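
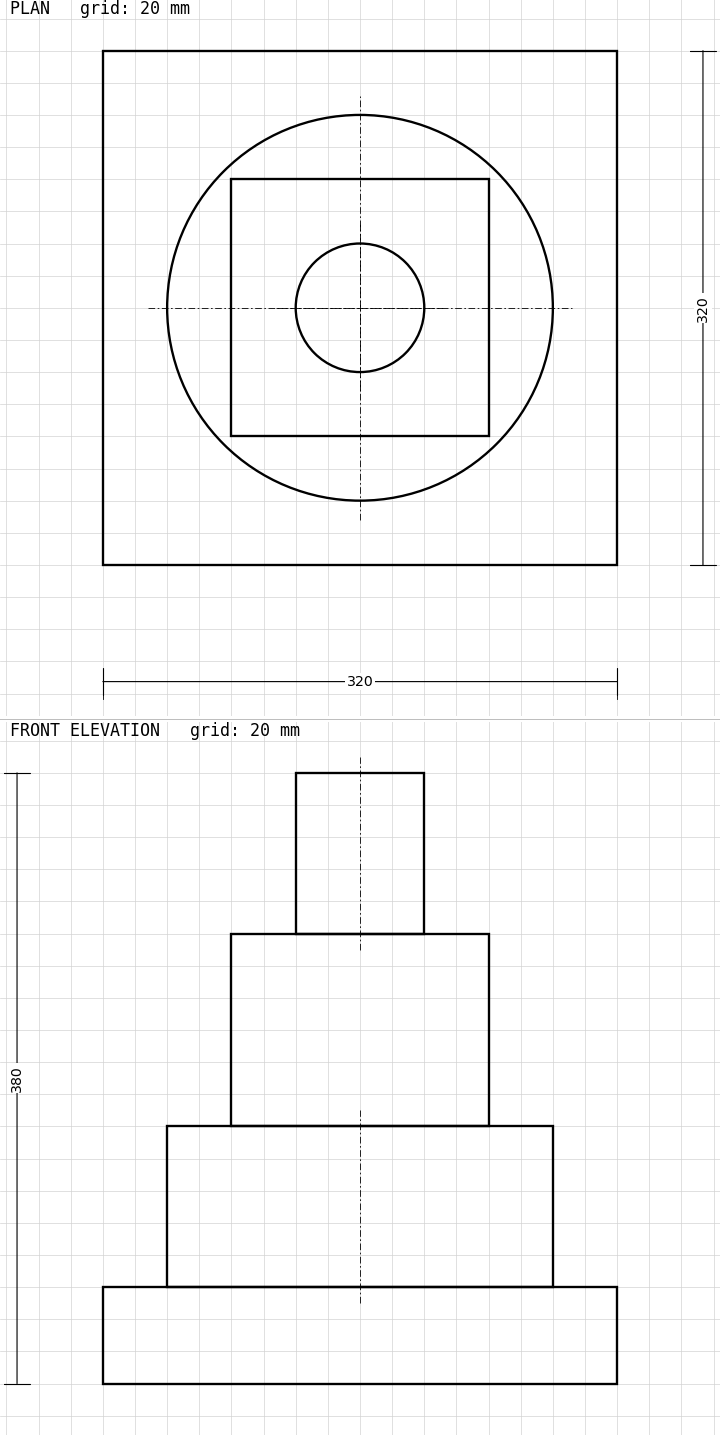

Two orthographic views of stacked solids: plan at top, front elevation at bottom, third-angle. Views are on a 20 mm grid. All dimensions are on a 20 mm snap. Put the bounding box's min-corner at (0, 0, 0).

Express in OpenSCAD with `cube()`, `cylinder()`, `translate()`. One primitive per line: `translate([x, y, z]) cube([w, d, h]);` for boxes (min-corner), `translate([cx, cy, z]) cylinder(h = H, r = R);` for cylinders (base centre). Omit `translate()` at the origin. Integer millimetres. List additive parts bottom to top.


cube([320, 320, 60]);
translate([160, 160, 60]) cylinder(h = 100, r = 120);
translate([80, 80, 160]) cube([160, 160, 120]);
translate([160, 160, 280]) cylinder(h = 100, r = 40);


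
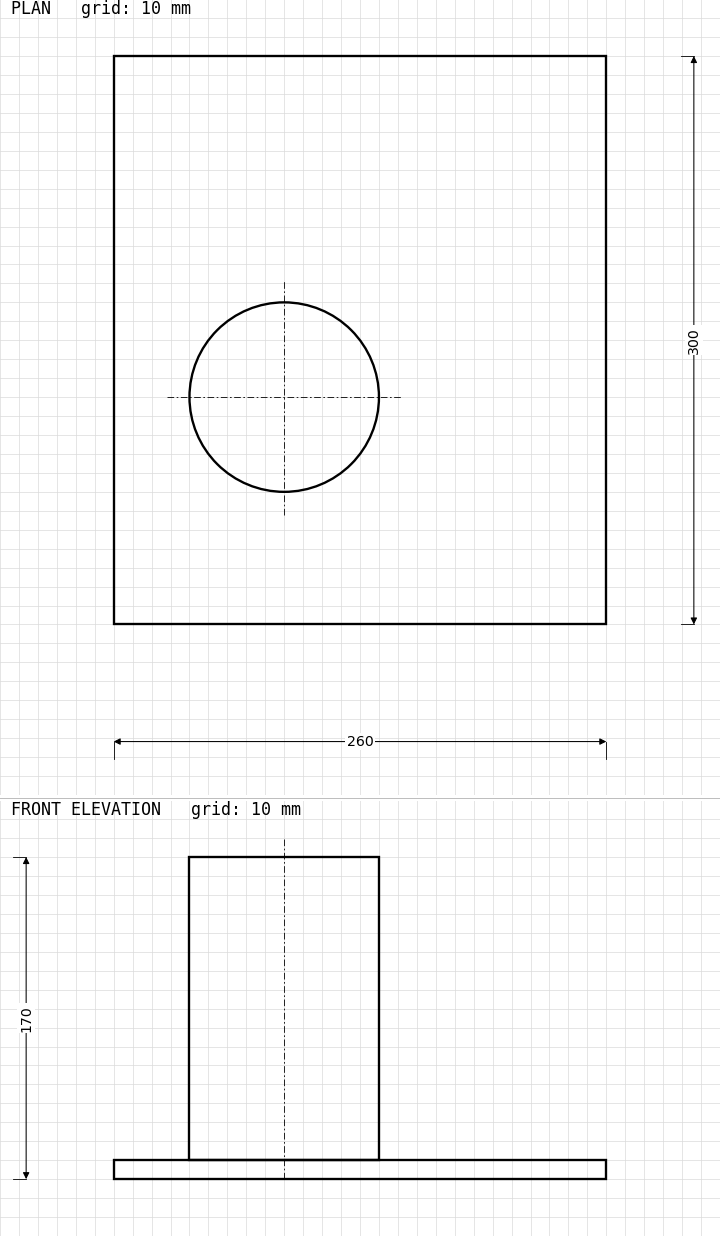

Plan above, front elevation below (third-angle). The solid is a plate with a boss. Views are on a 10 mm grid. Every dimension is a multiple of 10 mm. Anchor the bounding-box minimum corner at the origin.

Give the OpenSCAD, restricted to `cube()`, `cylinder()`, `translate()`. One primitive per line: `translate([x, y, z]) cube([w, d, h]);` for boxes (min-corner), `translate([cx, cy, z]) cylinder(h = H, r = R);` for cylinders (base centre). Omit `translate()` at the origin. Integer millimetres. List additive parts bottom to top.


cube([260, 300, 10]);
translate([90, 120, 10]) cylinder(h = 160, r = 50);


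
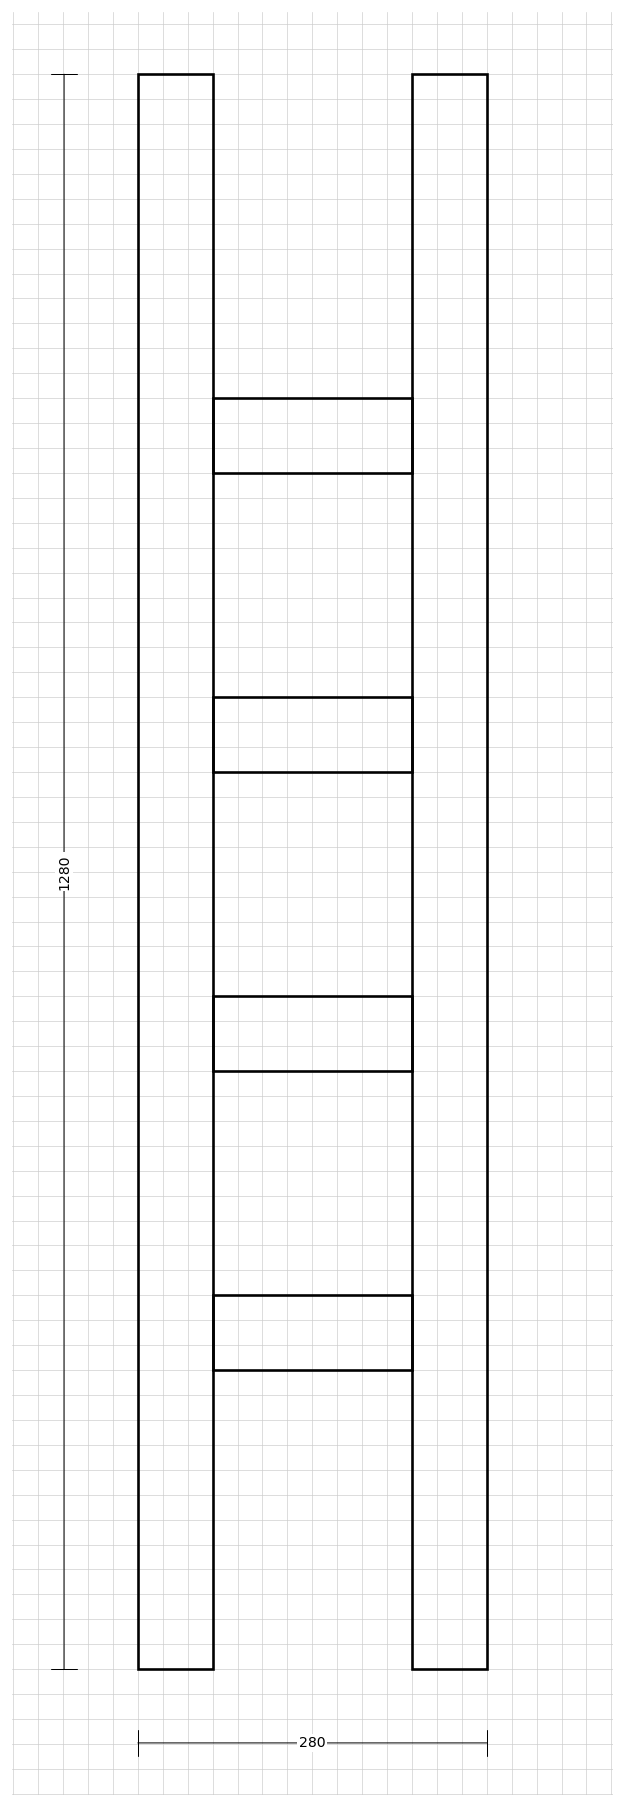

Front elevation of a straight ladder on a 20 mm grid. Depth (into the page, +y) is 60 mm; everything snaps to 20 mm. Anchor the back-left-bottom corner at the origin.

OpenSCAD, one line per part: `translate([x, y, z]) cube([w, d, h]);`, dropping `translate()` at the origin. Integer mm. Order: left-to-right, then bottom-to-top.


cube([60, 60, 1280]);
translate([60, 0, 240]) cube([160, 60, 60]);
translate([60, 0, 480]) cube([160, 60, 60]);
translate([60, 0, 720]) cube([160, 60, 60]);
translate([60, 0, 960]) cube([160, 60, 60]);
translate([220, 0, 0]) cube([60, 60, 1280]);


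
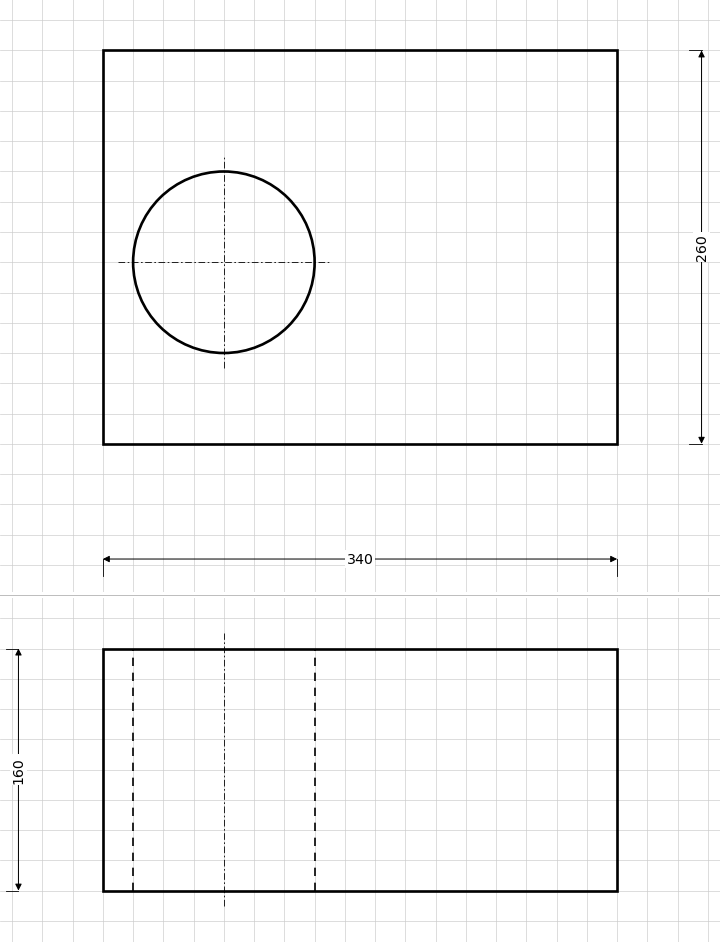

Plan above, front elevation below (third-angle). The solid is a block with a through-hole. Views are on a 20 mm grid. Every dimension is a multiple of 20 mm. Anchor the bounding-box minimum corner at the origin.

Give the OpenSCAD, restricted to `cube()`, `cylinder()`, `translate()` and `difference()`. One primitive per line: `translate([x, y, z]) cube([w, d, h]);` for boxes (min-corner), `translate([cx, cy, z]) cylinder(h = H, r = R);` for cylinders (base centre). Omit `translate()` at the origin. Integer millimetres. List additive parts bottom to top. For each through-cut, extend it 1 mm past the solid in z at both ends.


difference() {
  cube([340, 260, 160]);
  translate([80, 120, -1]) cylinder(h = 162, r = 60);
}


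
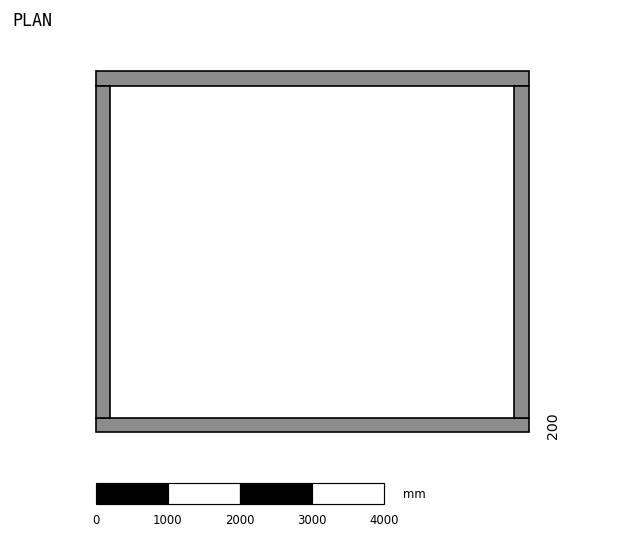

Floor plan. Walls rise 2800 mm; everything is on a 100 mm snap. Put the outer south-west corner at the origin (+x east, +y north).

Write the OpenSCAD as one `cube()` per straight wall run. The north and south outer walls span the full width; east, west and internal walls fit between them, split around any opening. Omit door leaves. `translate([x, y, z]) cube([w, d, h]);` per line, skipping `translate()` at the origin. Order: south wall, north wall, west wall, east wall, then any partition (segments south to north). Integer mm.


cube([6000, 200, 2800]);
translate([0, 4800, 0]) cube([6000, 200, 2800]);
translate([0, 200, 0]) cube([200, 4600, 2800]);
translate([5800, 200, 0]) cube([200, 4600, 2800]);


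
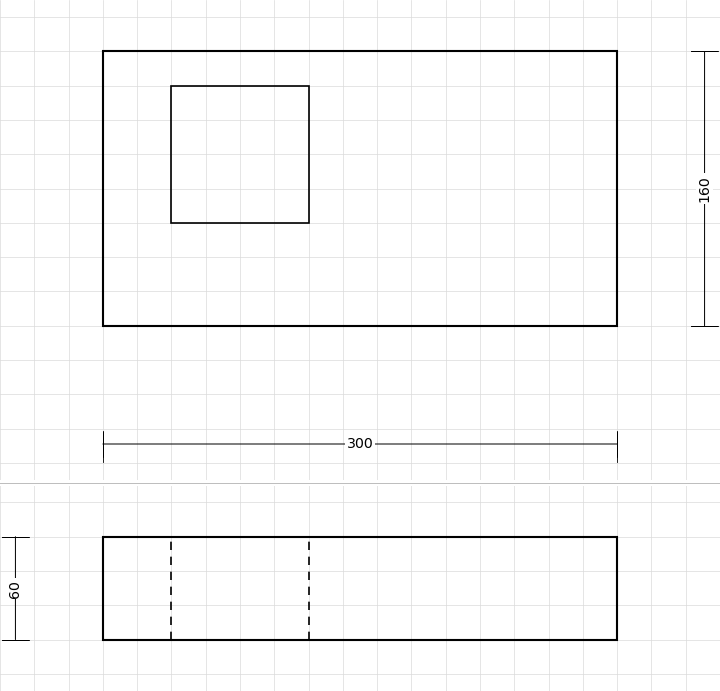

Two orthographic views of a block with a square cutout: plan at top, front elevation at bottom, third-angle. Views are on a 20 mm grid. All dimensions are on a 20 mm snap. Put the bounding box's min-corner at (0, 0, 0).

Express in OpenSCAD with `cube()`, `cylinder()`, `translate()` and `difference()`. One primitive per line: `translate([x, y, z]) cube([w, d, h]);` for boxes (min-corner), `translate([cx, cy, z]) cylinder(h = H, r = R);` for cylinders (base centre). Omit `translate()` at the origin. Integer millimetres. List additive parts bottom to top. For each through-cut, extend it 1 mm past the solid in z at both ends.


difference() {
  cube([300, 160, 60]);
  translate([40, 60, -1]) cube([80, 80, 62]);
}


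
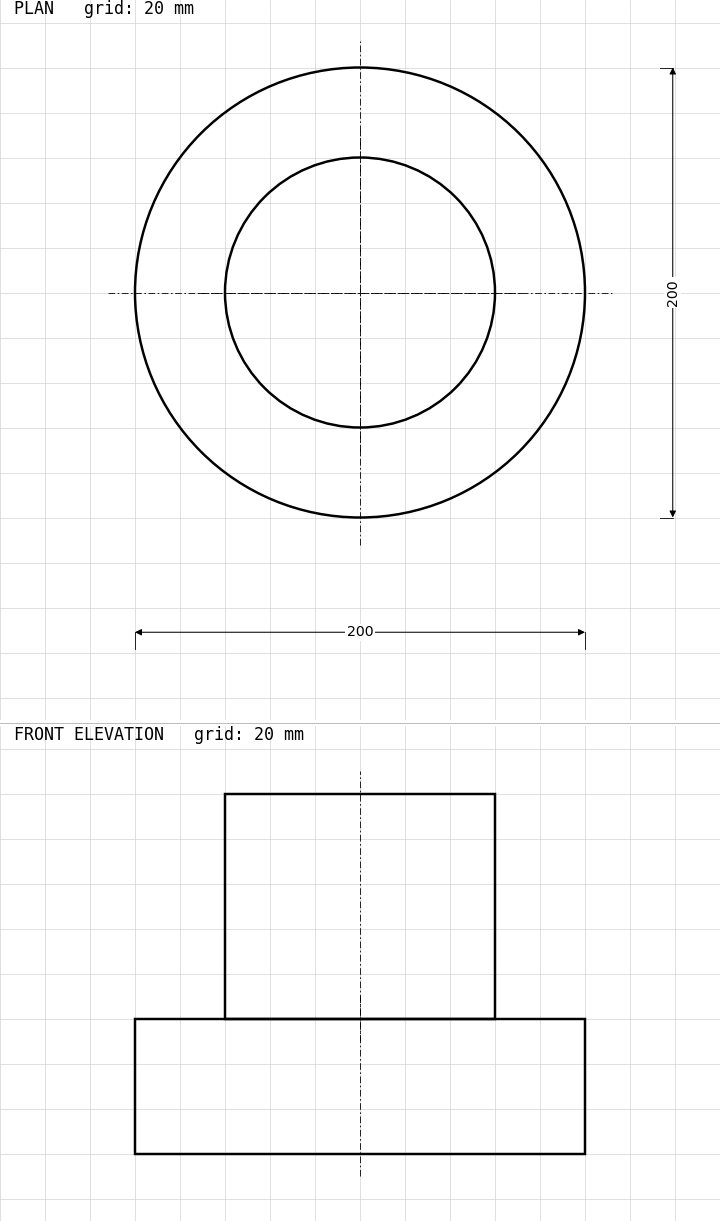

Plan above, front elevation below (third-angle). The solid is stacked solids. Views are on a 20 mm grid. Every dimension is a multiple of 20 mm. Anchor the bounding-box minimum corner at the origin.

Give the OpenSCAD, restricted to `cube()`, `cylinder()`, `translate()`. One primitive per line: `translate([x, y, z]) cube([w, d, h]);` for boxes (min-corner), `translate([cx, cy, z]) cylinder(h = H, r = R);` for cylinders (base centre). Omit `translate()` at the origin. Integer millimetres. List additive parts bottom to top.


translate([100, 100, 0]) cylinder(h = 60, r = 100);
translate([100, 100, 60]) cylinder(h = 100, r = 60);


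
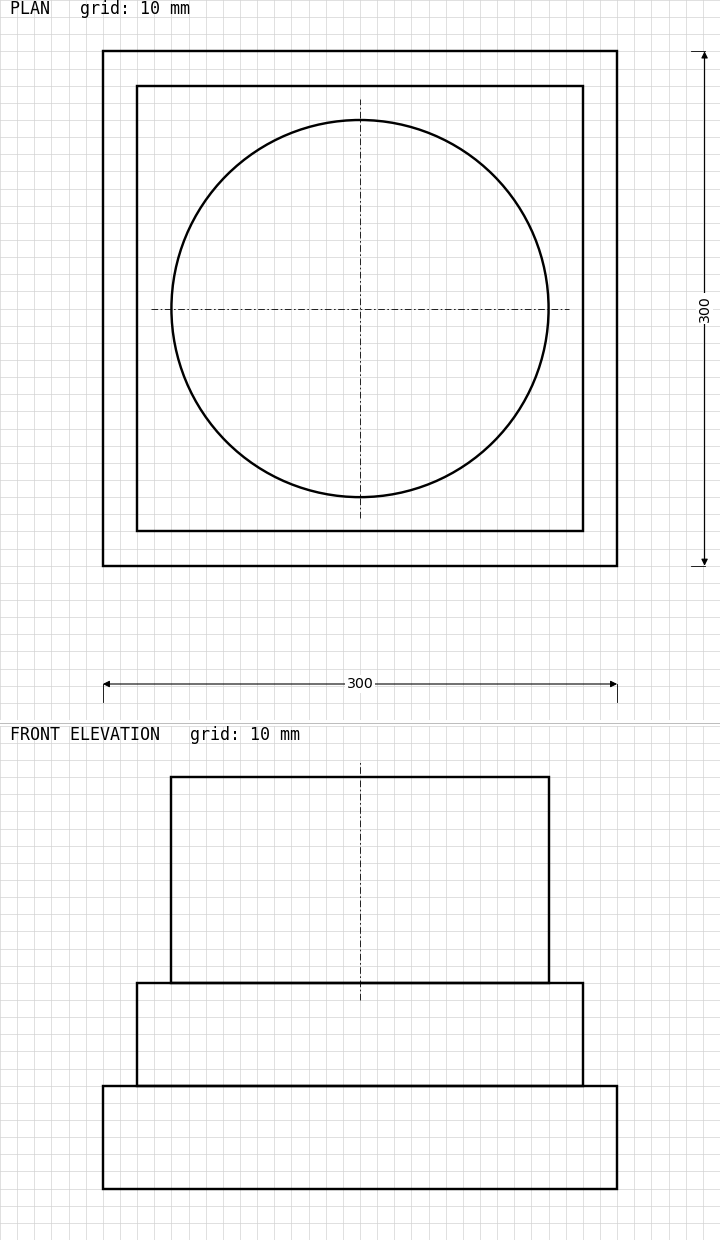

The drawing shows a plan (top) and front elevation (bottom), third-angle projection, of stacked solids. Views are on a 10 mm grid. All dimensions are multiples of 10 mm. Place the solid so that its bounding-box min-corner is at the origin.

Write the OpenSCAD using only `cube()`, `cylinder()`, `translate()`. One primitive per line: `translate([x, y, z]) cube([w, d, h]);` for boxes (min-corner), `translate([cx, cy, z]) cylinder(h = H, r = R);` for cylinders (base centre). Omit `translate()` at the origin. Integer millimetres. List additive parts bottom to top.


cube([300, 300, 60]);
translate([20, 20, 60]) cube([260, 260, 60]);
translate([150, 150, 120]) cylinder(h = 120, r = 110);


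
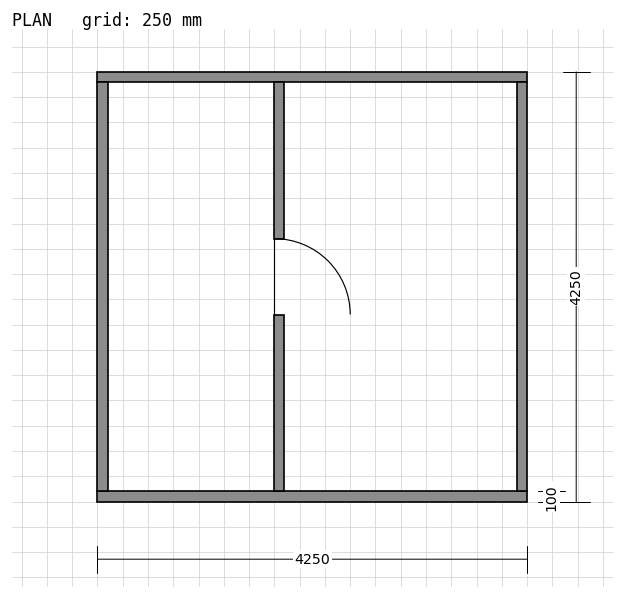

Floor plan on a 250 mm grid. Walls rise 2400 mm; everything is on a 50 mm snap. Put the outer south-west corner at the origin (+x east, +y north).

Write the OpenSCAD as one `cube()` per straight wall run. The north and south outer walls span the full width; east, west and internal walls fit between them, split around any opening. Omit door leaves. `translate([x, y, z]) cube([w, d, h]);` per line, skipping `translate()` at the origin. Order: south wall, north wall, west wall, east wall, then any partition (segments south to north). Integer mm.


cube([4250, 100, 2400]);
translate([0, 4150, 0]) cube([4250, 100, 2400]);
translate([0, 100, 0]) cube([100, 4050, 2400]);
translate([4150, 100, 0]) cube([100, 4050, 2400]);
translate([1750, 100, 0]) cube([100, 1750, 2400]);
translate([1750, 2600, 0]) cube([100, 1550, 2400]);


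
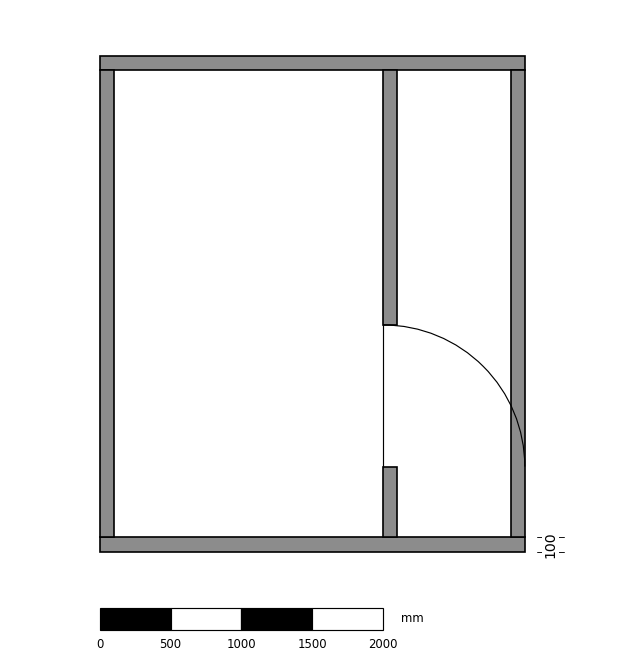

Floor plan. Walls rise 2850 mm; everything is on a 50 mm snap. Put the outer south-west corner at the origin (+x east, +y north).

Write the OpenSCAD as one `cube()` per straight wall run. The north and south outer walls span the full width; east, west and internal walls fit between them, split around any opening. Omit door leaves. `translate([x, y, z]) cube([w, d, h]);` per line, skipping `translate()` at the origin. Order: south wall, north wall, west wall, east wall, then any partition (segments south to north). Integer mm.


cube([3000, 100, 2850]);
translate([0, 3400, 0]) cube([3000, 100, 2850]);
translate([0, 100, 0]) cube([100, 3300, 2850]);
translate([2900, 100, 0]) cube([100, 3300, 2850]);
translate([2000, 100, 0]) cube([100, 500, 2850]);
translate([2000, 1600, 0]) cube([100, 1800, 2850]);


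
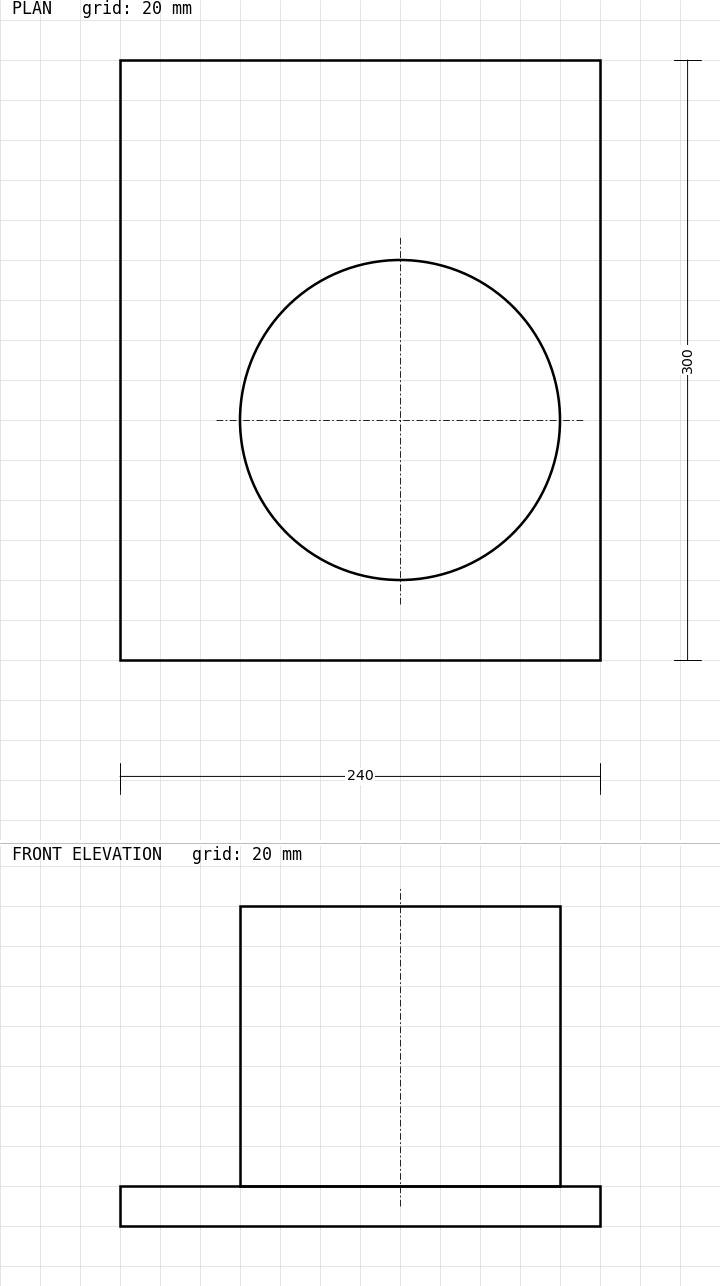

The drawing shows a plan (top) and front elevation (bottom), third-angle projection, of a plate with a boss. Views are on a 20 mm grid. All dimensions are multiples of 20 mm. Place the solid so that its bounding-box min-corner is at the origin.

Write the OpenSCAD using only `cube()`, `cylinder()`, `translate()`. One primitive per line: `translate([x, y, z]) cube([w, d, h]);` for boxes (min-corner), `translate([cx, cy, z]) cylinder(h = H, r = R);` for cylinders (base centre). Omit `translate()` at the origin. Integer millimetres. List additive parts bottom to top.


cube([240, 300, 20]);
translate([140, 120, 20]) cylinder(h = 140, r = 80);


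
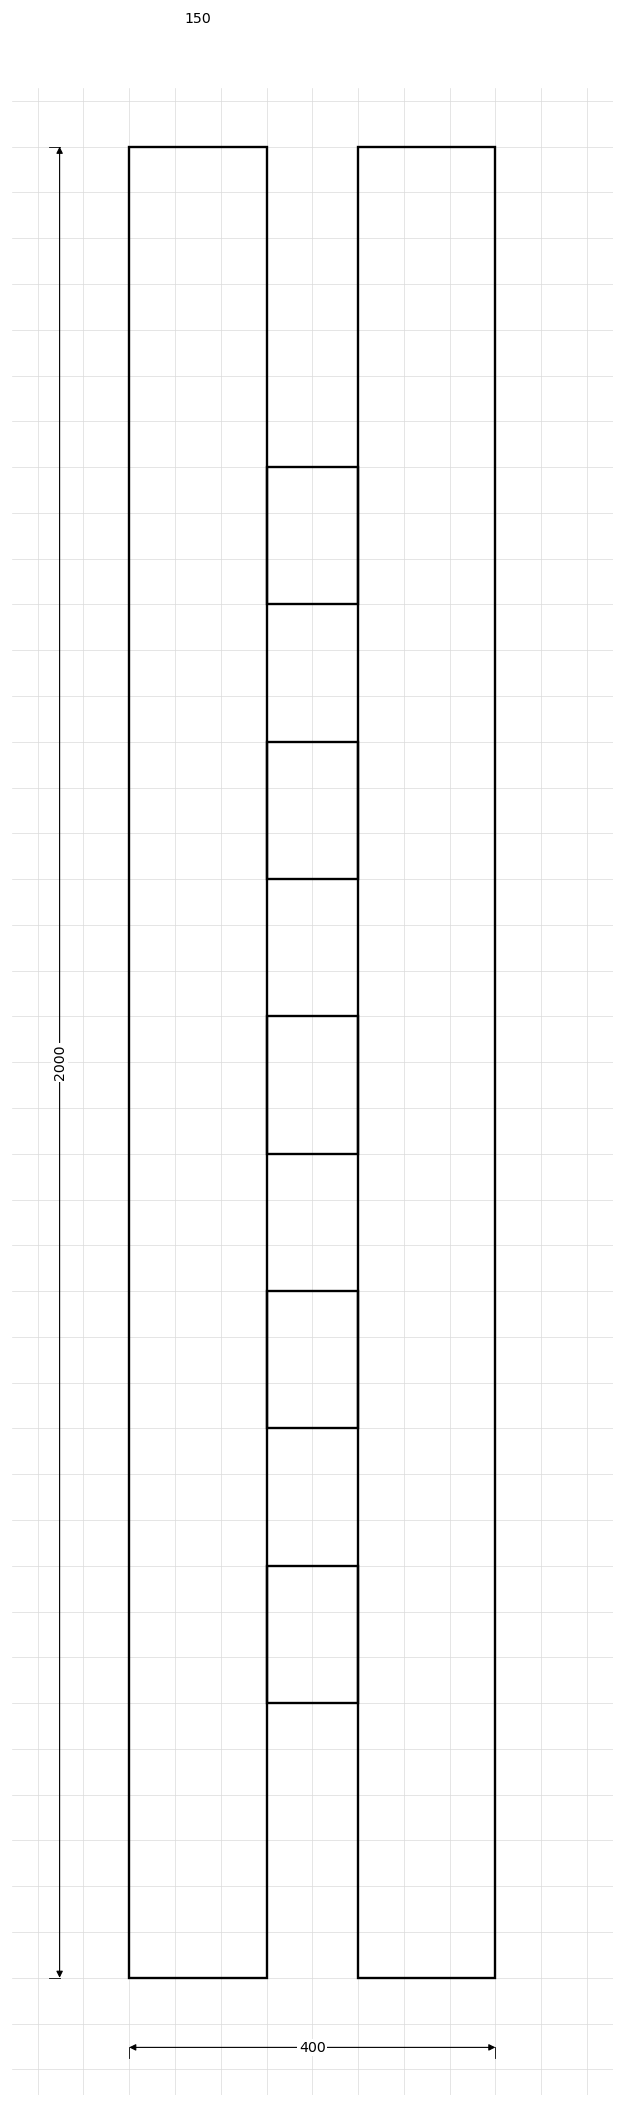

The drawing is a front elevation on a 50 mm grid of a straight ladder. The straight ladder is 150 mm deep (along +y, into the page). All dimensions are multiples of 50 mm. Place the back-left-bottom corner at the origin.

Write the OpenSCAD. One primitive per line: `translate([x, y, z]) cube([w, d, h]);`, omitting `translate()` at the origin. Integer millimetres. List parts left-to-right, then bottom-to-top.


cube([150, 150, 2000]);
translate([150, 0, 300]) cube([100, 150, 150]);
translate([150, 0, 600]) cube([100, 150, 150]);
translate([150, 0, 900]) cube([100, 150, 150]);
translate([150, 0, 1200]) cube([100, 150, 150]);
translate([150, 0, 1500]) cube([100, 150, 150]);
translate([250, 0, 0]) cube([150, 150, 2000]);


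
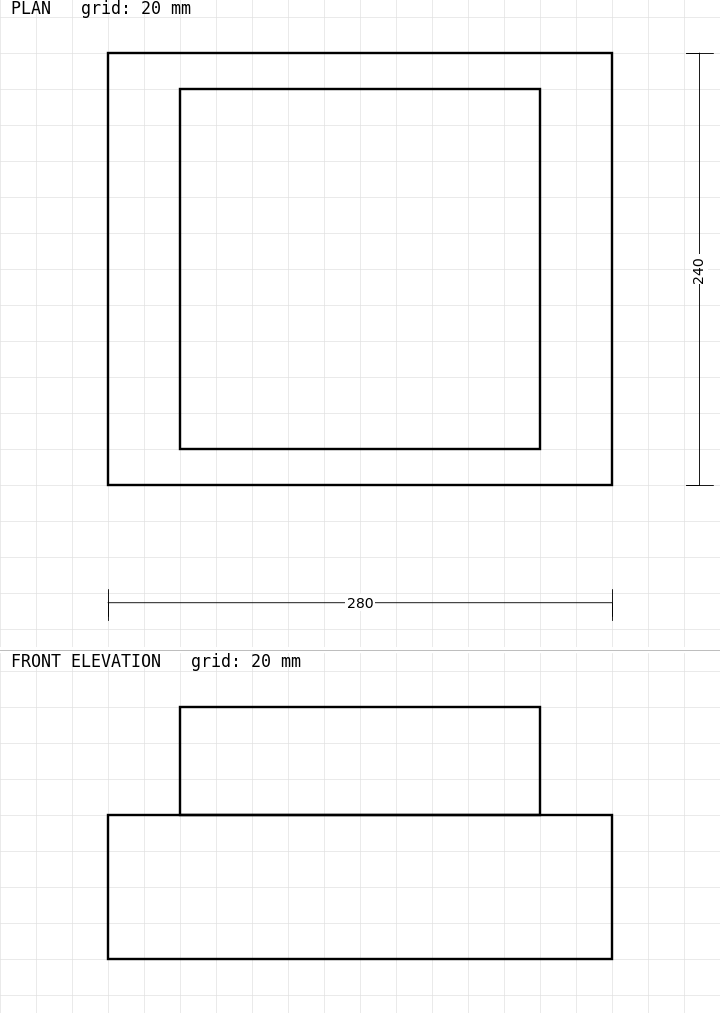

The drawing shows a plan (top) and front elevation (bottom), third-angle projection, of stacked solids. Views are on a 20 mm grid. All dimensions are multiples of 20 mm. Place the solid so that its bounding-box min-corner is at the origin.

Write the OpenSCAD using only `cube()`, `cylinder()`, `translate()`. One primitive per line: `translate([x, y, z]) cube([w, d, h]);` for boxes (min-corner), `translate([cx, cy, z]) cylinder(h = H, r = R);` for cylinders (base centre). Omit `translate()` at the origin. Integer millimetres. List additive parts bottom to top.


cube([280, 240, 80]);
translate([40, 20, 80]) cube([200, 200, 60]);


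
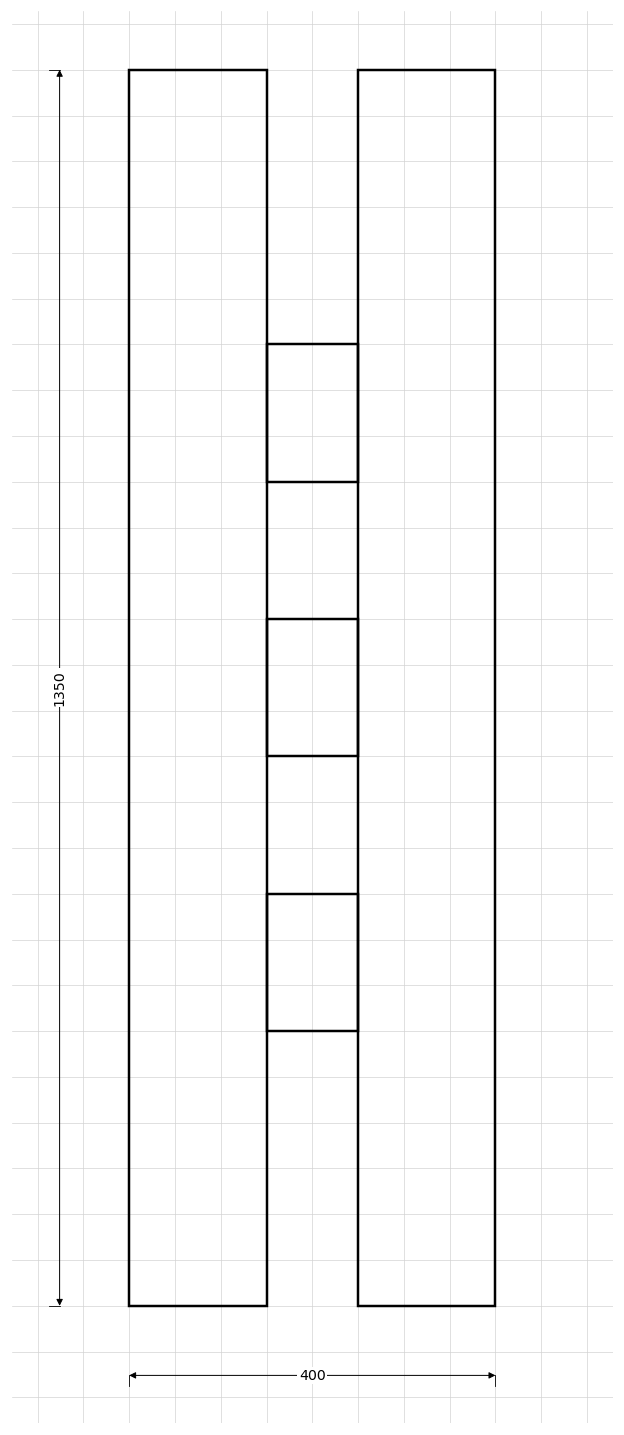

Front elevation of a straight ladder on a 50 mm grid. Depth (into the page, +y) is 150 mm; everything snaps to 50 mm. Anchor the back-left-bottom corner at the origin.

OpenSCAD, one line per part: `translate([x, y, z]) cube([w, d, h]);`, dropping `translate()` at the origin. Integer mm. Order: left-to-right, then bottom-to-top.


cube([150, 150, 1350]);
translate([150, 0, 300]) cube([100, 150, 150]);
translate([150, 0, 600]) cube([100, 150, 150]);
translate([150, 0, 900]) cube([100, 150, 150]);
translate([250, 0, 0]) cube([150, 150, 1350]);


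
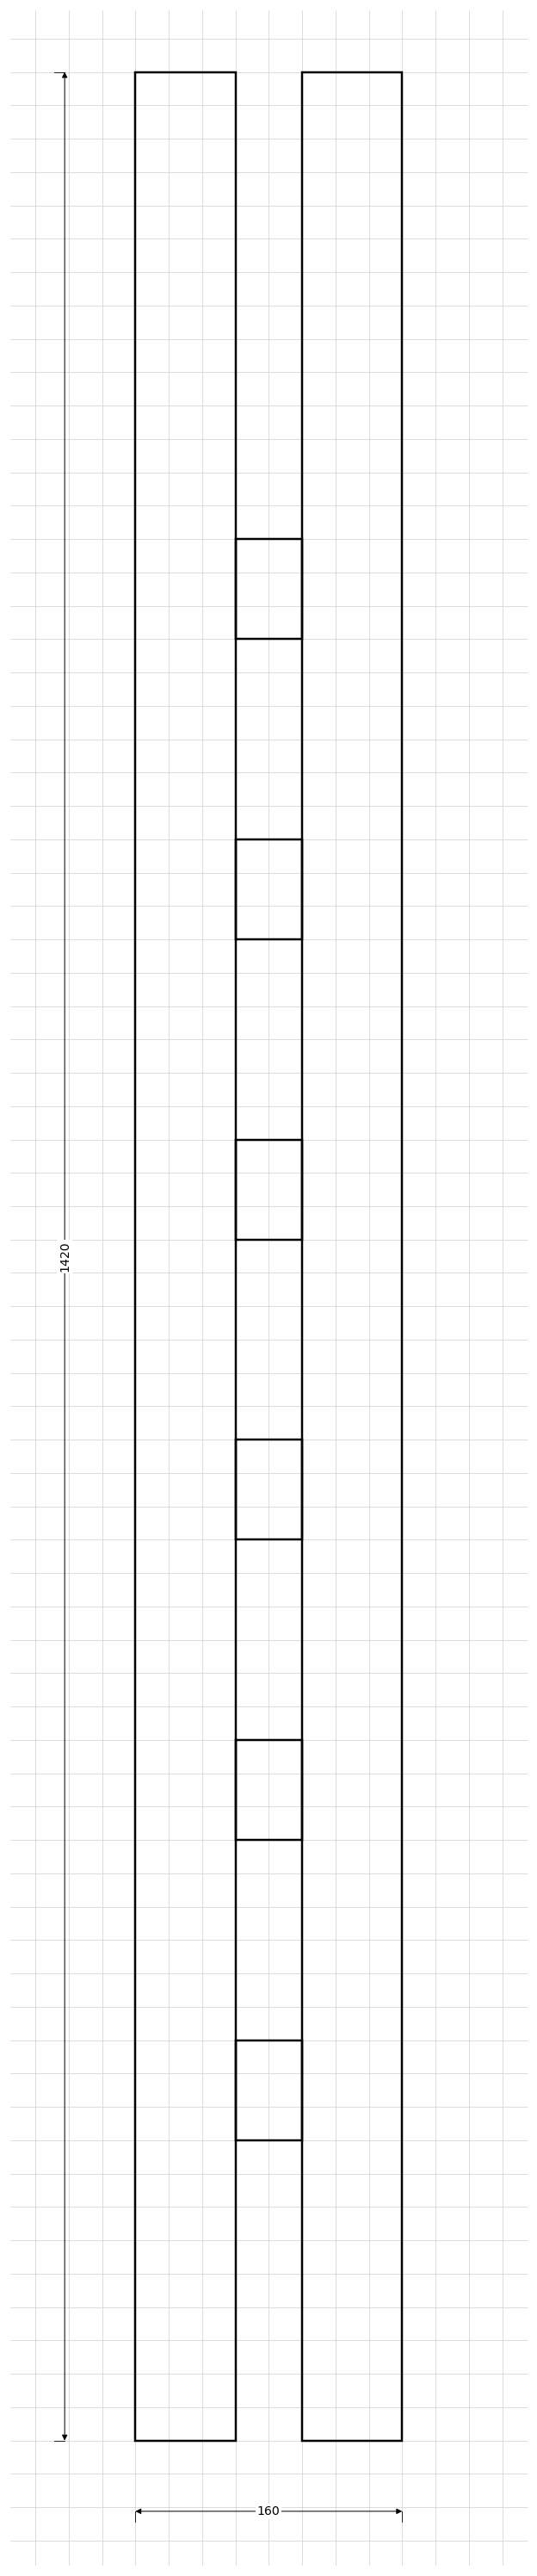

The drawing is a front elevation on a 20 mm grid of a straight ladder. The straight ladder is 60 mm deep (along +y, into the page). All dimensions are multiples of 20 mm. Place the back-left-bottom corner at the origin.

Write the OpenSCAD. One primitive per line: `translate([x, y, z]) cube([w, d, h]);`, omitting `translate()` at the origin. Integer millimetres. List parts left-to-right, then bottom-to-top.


cube([60, 60, 1420]);
translate([60, 0, 180]) cube([40, 60, 60]);
translate([60, 0, 360]) cube([40, 60, 60]);
translate([60, 0, 540]) cube([40, 60, 60]);
translate([60, 0, 720]) cube([40, 60, 60]);
translate([60, 0, 900]) cube([40, 60, 60]);
translate([60, 0, 1080]) cube([40, 60, 60]);
translate([100, 0, 0]) cube([60, 60, 1420]);


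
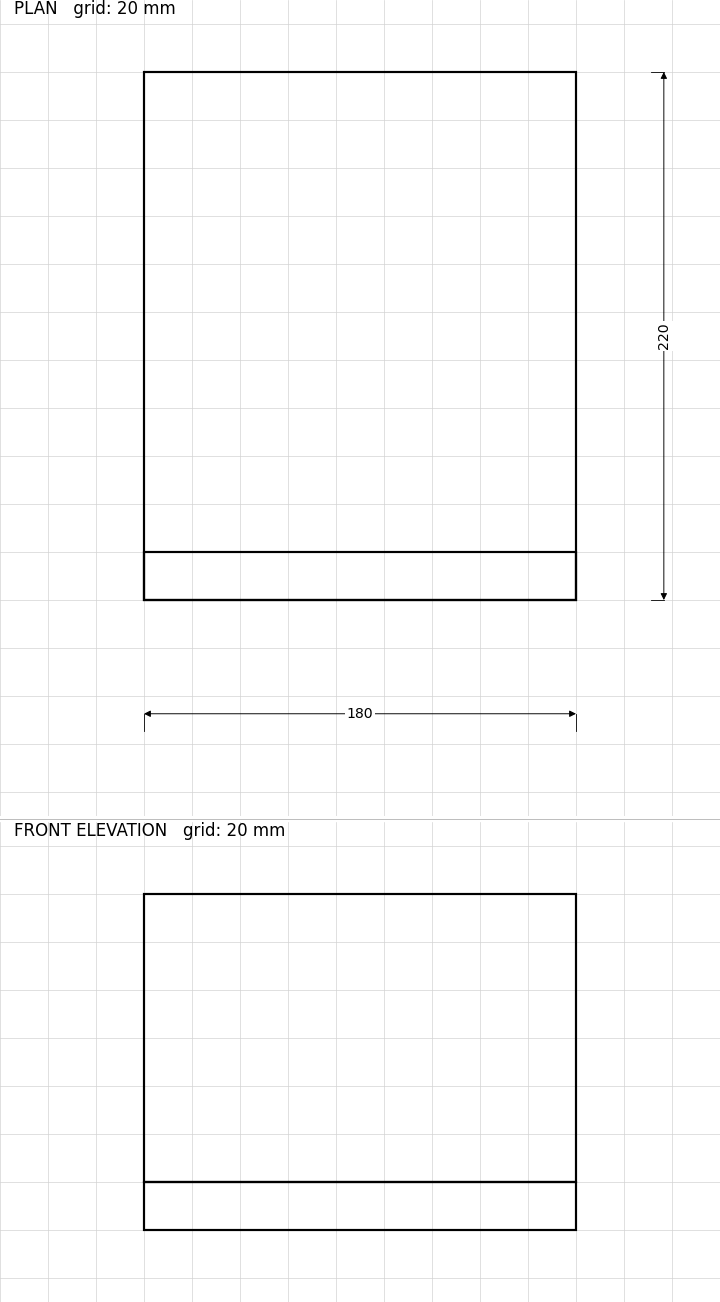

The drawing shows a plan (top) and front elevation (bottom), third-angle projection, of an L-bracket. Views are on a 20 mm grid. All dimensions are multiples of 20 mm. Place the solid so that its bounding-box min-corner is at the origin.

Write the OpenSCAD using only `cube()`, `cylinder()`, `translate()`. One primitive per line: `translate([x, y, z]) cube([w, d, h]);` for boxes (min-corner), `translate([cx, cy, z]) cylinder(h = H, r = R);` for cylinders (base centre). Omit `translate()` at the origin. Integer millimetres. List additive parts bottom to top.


cube([180, 220, 20]);
translate([0, 0, 20]) cube([180, 20, 120]);


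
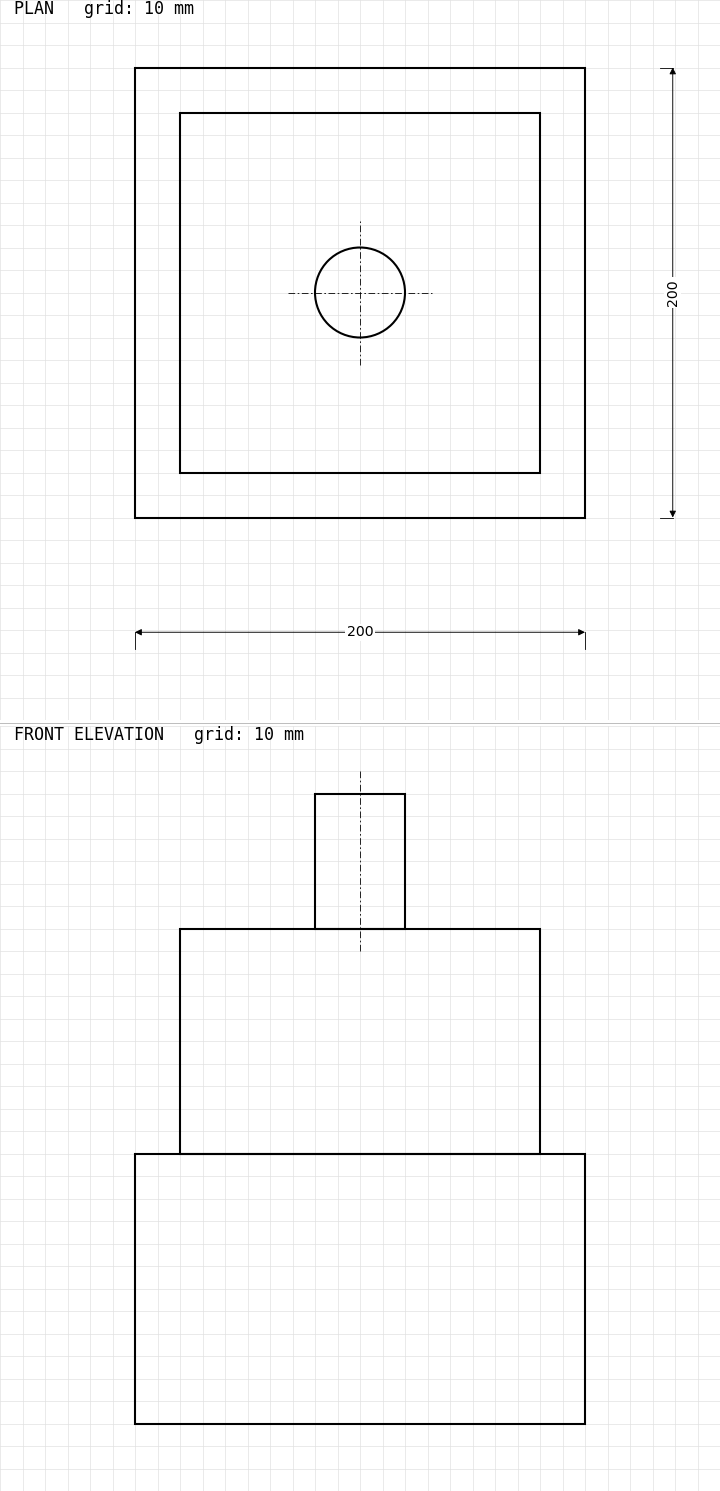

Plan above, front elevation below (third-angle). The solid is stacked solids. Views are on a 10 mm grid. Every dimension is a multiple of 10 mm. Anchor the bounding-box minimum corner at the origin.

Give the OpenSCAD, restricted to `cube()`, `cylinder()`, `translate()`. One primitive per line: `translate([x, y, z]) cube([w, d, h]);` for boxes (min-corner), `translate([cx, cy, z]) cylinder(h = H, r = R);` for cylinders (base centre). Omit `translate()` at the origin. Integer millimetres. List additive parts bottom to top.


cube([200, 200, 120]);
translate([20, 20, 120]) cube([160, 160, 100]);
translate([100, 100, 220]) cylinder(h = 60, r = 20);


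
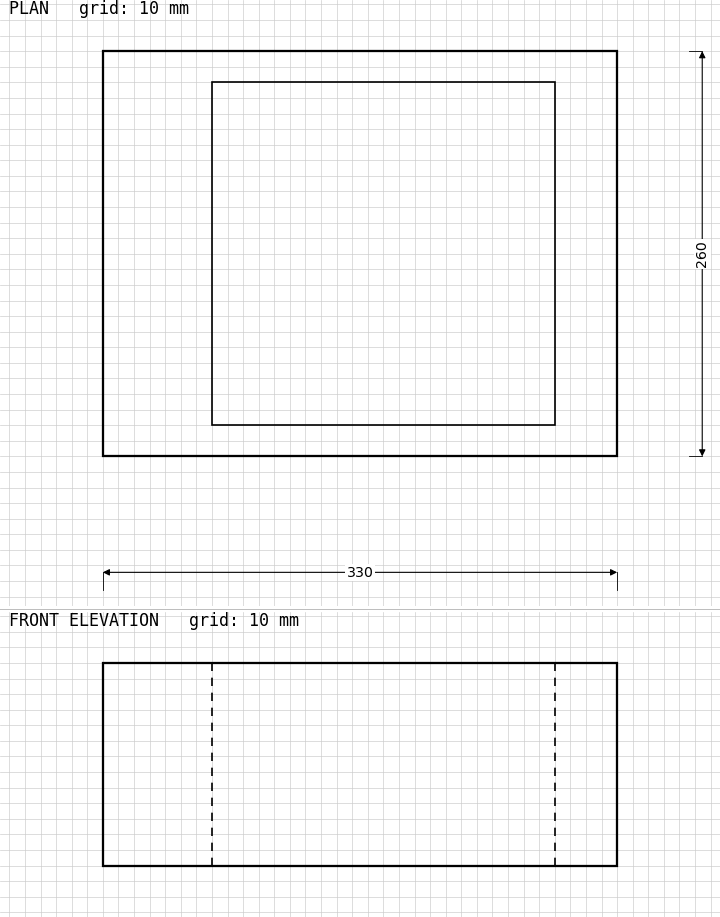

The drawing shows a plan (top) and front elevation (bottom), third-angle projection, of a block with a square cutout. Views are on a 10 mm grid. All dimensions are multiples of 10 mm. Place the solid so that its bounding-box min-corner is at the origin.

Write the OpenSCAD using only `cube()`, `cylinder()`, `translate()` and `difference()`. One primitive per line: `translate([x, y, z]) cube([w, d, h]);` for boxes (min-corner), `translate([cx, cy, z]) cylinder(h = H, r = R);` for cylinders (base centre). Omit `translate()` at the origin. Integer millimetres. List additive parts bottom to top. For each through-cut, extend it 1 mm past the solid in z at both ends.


difference() {
  cube([330, 260, 130]);
  translate([70, 20, -1]) cube([220, 220, 132]);
}


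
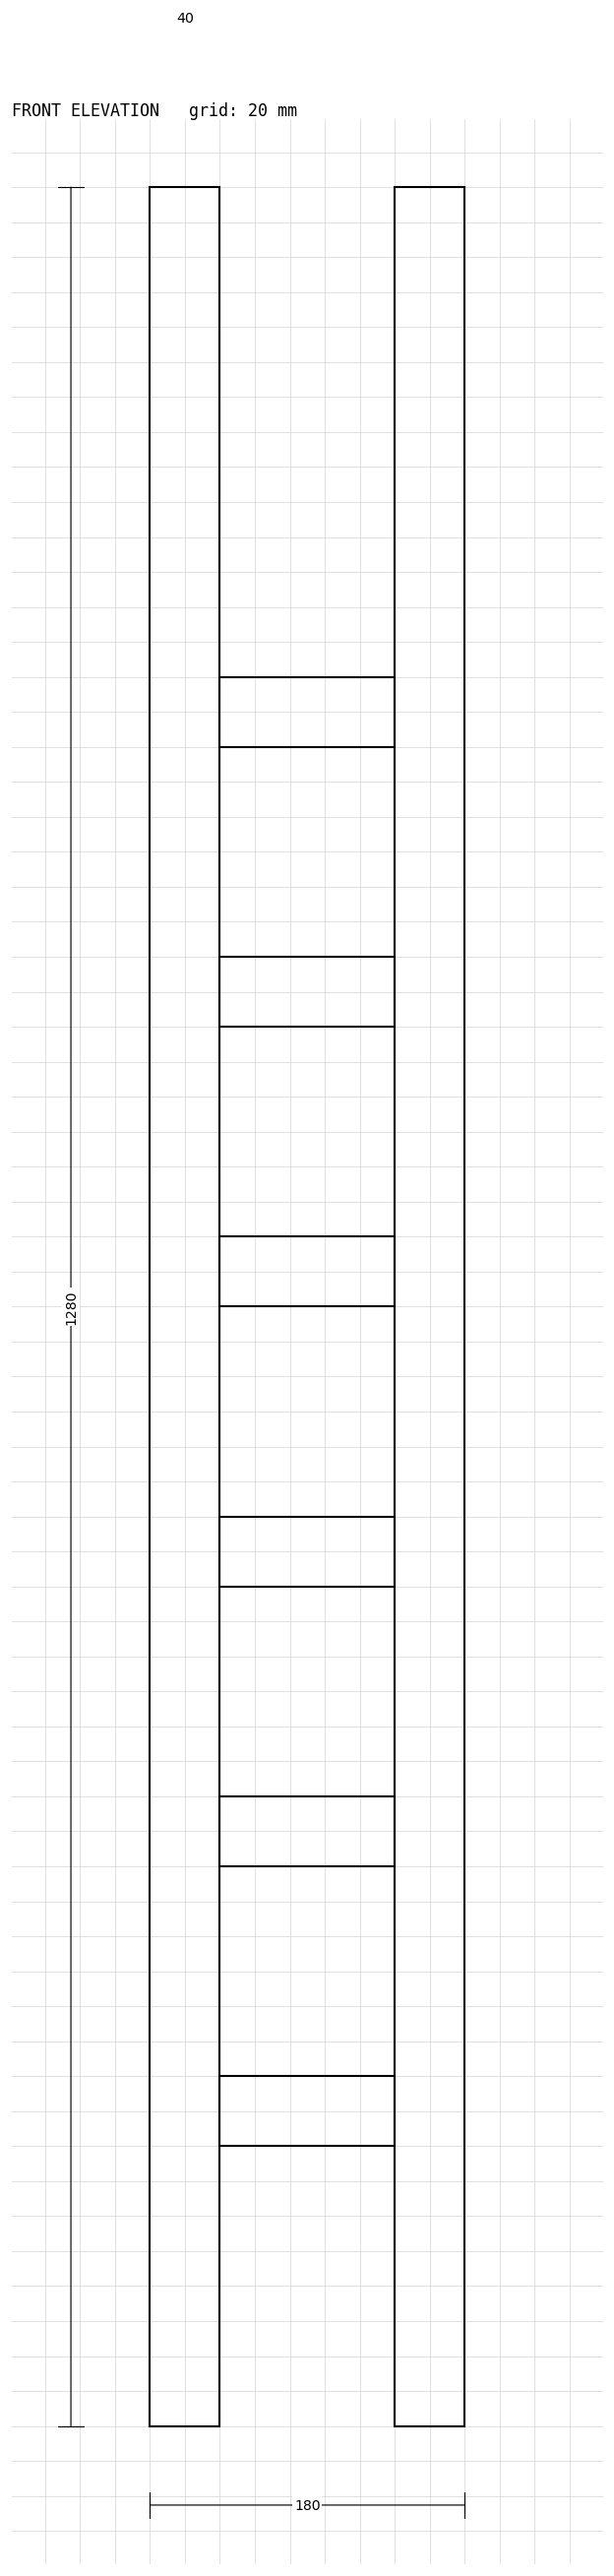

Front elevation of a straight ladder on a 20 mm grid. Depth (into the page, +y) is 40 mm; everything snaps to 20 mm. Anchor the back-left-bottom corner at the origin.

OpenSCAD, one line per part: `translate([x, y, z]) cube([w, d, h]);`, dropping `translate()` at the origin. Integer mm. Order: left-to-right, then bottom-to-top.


cube([40, 40, 1280]);
translate([40, 0, 160]) cube([100, 40, 40]);
translate([40, 0, 320]) cube([100, 40, 40]);
translate([40, 0, 480]) cube([100, 40, 40]);
translate([40, 0, 640]) cube([100, 40, 40]);
translate([40, 0, 800]) cube([100, 40, 40]);
translate([40, 0, 960]) cube([100, 40, 40]);
translate([140, 0, 0]) cube([40, 40, 1280]);


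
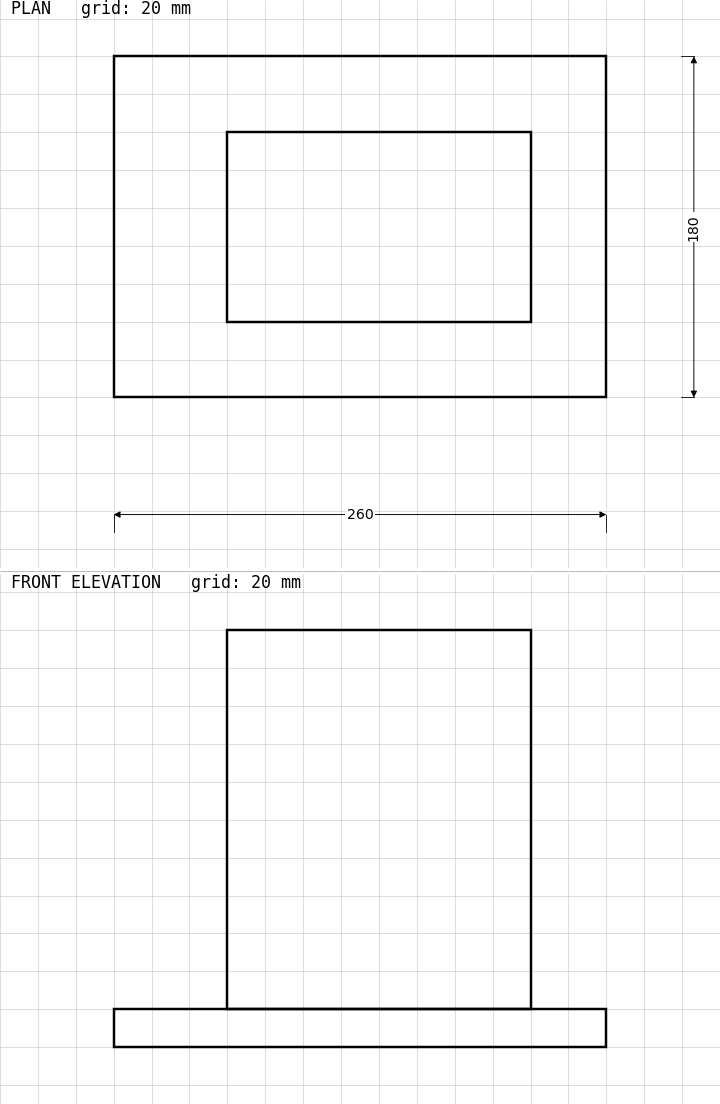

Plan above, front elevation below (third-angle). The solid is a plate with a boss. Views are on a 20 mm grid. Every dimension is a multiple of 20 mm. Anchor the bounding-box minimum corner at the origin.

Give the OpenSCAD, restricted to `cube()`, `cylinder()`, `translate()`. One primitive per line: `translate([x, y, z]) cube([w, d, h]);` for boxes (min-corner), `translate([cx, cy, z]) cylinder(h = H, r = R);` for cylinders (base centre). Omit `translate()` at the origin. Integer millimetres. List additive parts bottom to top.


cube([260, 180, 20]);
translate([60, 40, 20]) cube([160, 100, 200]);


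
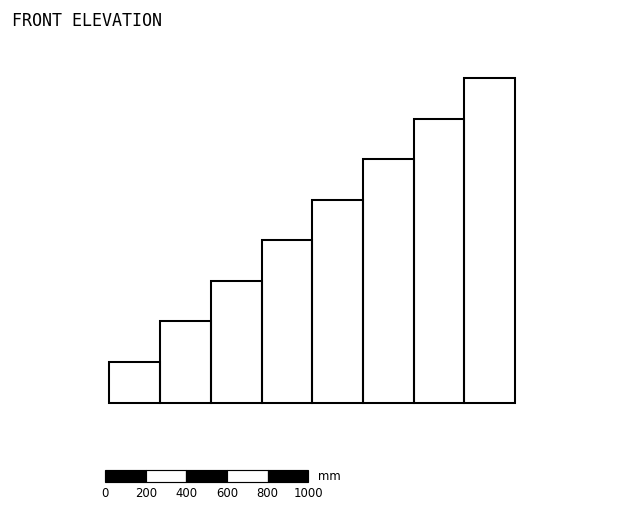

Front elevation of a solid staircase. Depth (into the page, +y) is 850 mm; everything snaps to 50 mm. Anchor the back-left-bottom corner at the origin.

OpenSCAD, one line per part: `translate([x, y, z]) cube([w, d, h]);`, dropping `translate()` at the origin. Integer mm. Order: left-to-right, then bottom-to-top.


cube([250, 850, 200]);
translate([250, 0, 0]) cube([250, 850, 400]);
translate([500, 0, 0]) cube([250, 850, 600]);
translate([750, 0, 0]) cube([250, 850, 800]);
translate([1000, 0, 0]) cube([250, 850, 1000]);
translate([1250, 0, 0]) cube([250, 850, 1200]);
translate([1500, 0, 0]) cube([250, 850, 1400]);
translate([1750, 0, 0]) cube([250, 850, 1600]);


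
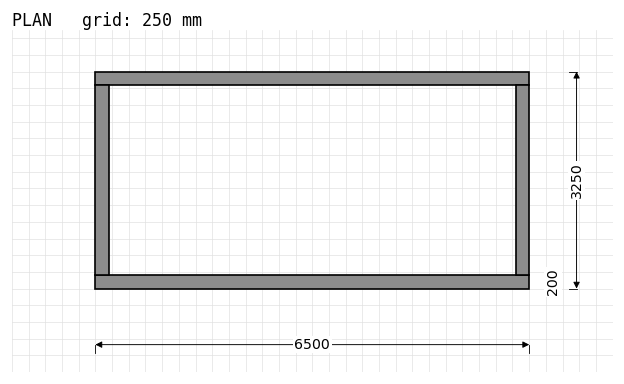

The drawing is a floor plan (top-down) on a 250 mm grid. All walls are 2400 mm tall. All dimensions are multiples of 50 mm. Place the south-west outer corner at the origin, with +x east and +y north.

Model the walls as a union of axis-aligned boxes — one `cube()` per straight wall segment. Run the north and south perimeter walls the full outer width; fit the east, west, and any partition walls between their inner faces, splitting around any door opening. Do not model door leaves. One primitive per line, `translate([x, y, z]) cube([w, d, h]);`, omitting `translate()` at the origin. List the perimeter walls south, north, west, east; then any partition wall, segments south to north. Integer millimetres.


cube([6500, 200, 2400]);
translate([0, 3050, 0]) cube([6500, 200, 2400]);
translate([0, 200, 0]) cube([200, 2850, 2400]);
translate([6300, 200, 0]) cube([200, 2850, 2400]);


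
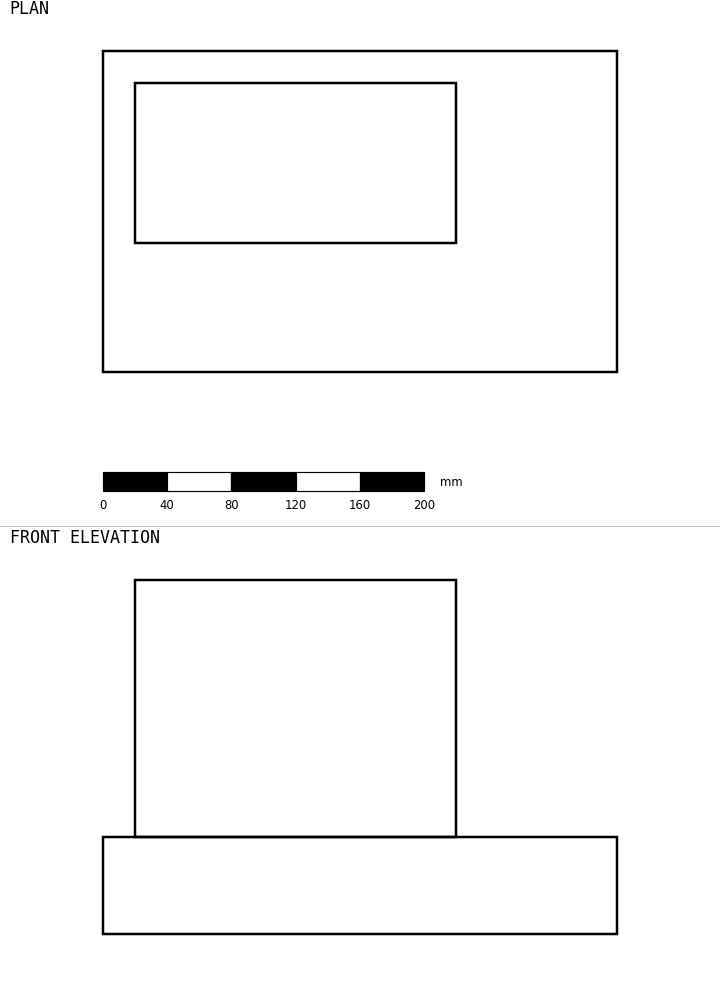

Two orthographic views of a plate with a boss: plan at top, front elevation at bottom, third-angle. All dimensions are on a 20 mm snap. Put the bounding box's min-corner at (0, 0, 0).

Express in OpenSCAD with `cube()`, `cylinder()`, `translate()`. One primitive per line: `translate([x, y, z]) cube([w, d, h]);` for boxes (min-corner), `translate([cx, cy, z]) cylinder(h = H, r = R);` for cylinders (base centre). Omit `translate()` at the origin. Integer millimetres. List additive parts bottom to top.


cube([320, 200, 60]);
translate([20, 80, 60]) cube([200, 100, 160]);


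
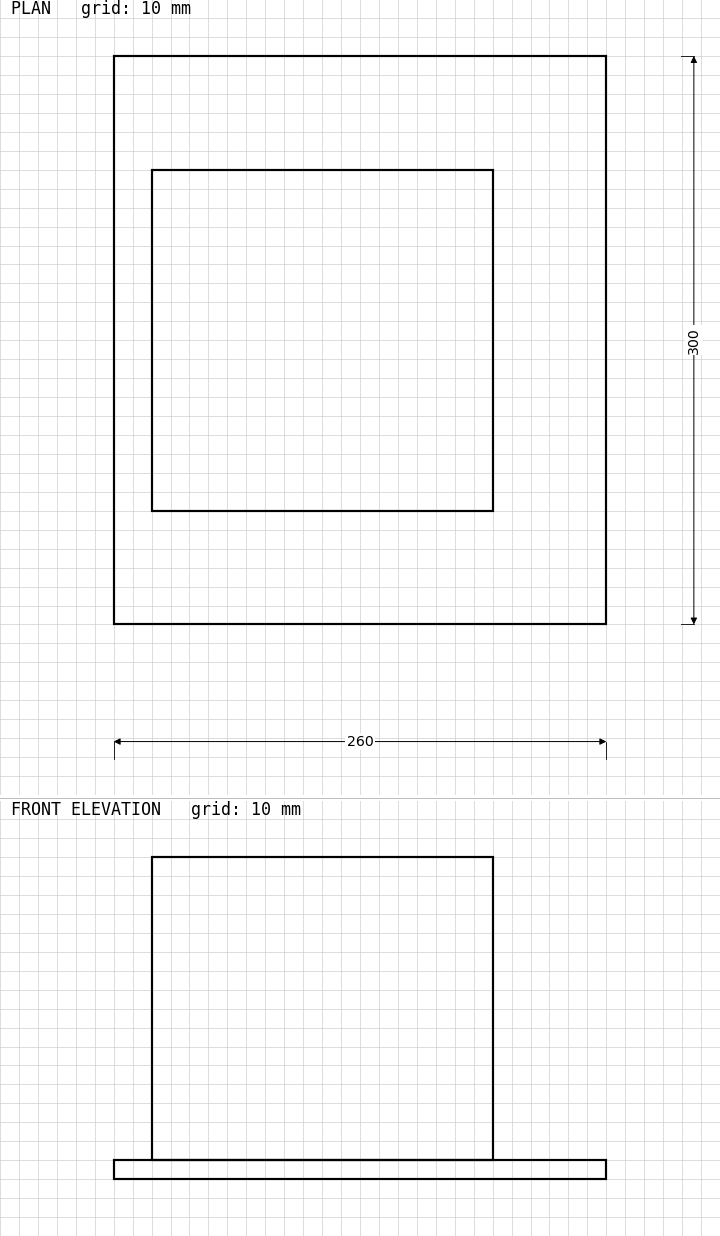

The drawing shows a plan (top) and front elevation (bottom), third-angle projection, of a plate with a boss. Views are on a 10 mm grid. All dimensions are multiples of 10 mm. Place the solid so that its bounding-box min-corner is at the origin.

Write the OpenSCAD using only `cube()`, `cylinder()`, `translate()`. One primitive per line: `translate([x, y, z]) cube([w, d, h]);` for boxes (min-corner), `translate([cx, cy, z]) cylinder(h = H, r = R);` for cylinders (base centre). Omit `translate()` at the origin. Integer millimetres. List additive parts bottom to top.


cube([260, 300, 10]);
translate([20, 60, 10]) cube([180, 180, 160]);


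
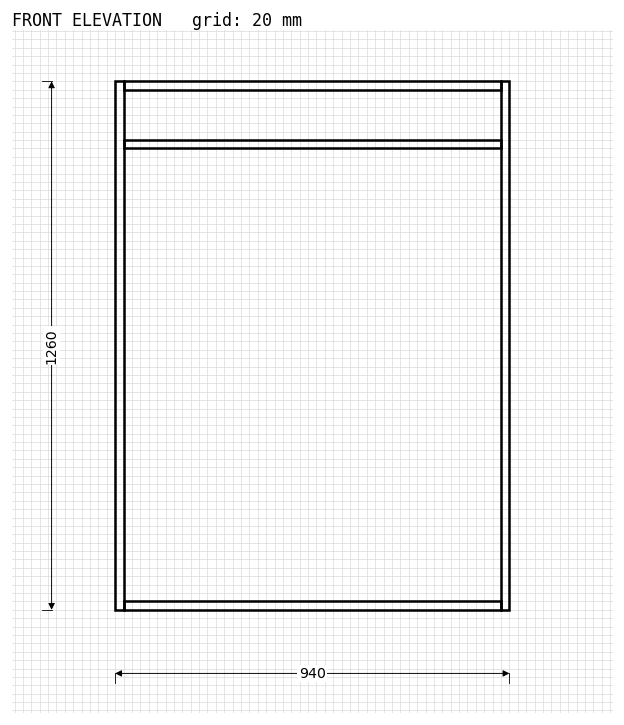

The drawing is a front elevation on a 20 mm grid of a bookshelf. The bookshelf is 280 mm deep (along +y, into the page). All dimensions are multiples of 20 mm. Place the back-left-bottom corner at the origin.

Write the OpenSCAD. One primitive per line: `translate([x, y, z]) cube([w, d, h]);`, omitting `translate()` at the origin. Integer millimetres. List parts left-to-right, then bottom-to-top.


cube([20, 280, 1260]);
translate([20, 0, 0]) cube([900, 280, 20]);
translate([20, 0, 1100]) cube([900, 280, 20]);
translate([20, 0, 1240]) cube([900, 280, 20]);
translate([920, 0, 0]) cube([20, 280, 1260]);


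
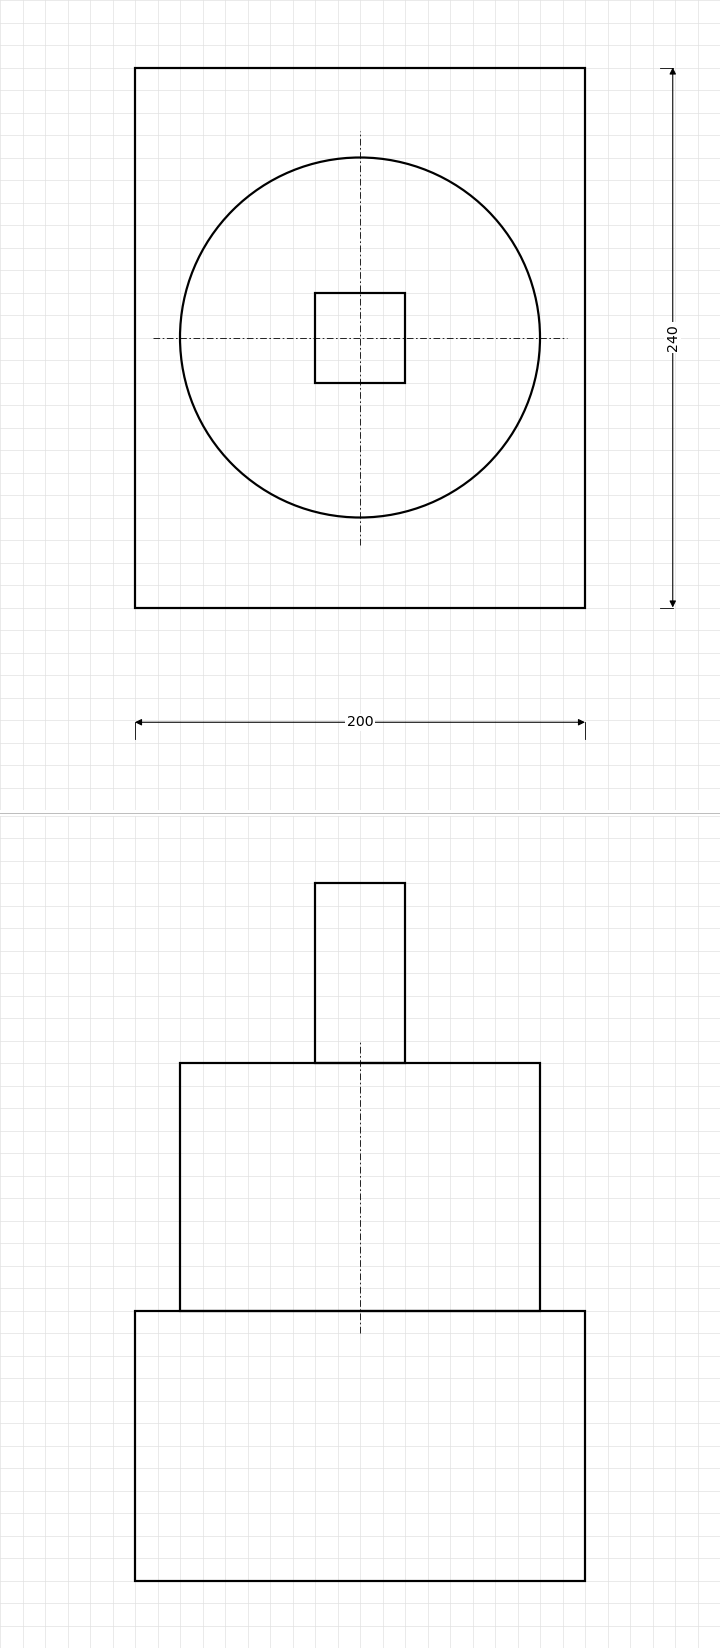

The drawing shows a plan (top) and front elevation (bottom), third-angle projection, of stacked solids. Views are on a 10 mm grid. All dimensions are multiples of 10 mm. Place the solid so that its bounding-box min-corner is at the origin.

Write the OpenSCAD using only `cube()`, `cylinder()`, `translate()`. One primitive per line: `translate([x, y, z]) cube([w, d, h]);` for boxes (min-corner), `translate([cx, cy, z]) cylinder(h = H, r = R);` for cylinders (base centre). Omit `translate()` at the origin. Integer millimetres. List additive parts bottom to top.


cube([200, 240, 120]);
translate([100, 120, 120]) cylinder(h = 110, r = 80);
translate([80, 100, 230]) cube([40, 40, 80]);


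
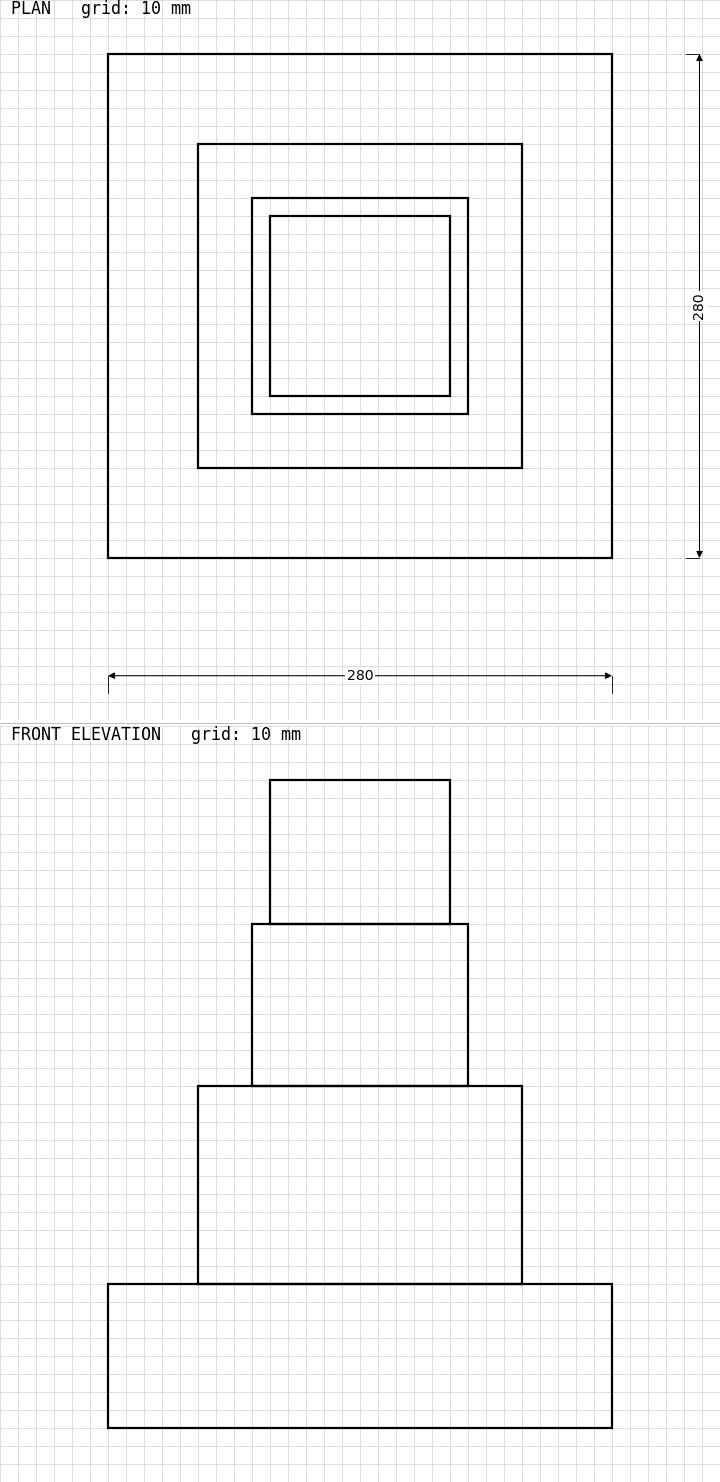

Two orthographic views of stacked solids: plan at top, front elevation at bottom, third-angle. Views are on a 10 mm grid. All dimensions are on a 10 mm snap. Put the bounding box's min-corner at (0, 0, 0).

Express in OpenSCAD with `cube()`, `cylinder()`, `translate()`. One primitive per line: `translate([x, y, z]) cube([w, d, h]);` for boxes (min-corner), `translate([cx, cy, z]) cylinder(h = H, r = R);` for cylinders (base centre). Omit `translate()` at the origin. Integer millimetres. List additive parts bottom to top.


cube([280, 280, 80]);
translate([50, 50, 80]) cube([180, 180, 110]);
translate([80, 80, 190]) cube([120, 120, 90]);
translate([90, 90, 280]) cube([100, 100, 80]);


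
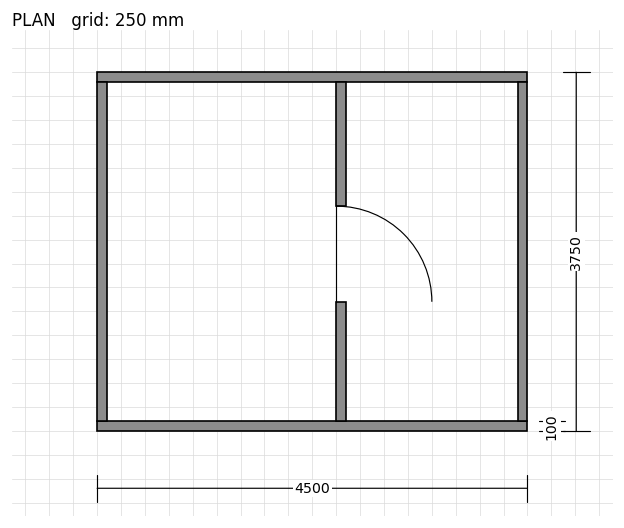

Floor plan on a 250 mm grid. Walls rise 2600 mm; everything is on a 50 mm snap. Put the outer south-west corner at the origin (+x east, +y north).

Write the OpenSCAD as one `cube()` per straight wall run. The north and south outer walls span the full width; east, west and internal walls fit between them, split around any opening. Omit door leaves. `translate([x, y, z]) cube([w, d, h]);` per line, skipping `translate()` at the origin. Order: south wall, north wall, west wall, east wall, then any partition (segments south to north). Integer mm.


cube([4500, 100, 2600]);
translate([0, 3650, 0]) cube([4500, 100, 2600]);
translate([0, 100, 0]) cube([100, 3550, 2600]);
translate([4400, 100, 0]) cube([100, 3550, 2600]);
translate([2500, 100, 0]) cube([100, 1250, 2600]);
translate([2500, 2350, 0]) cube([100, 1300, 2600]);


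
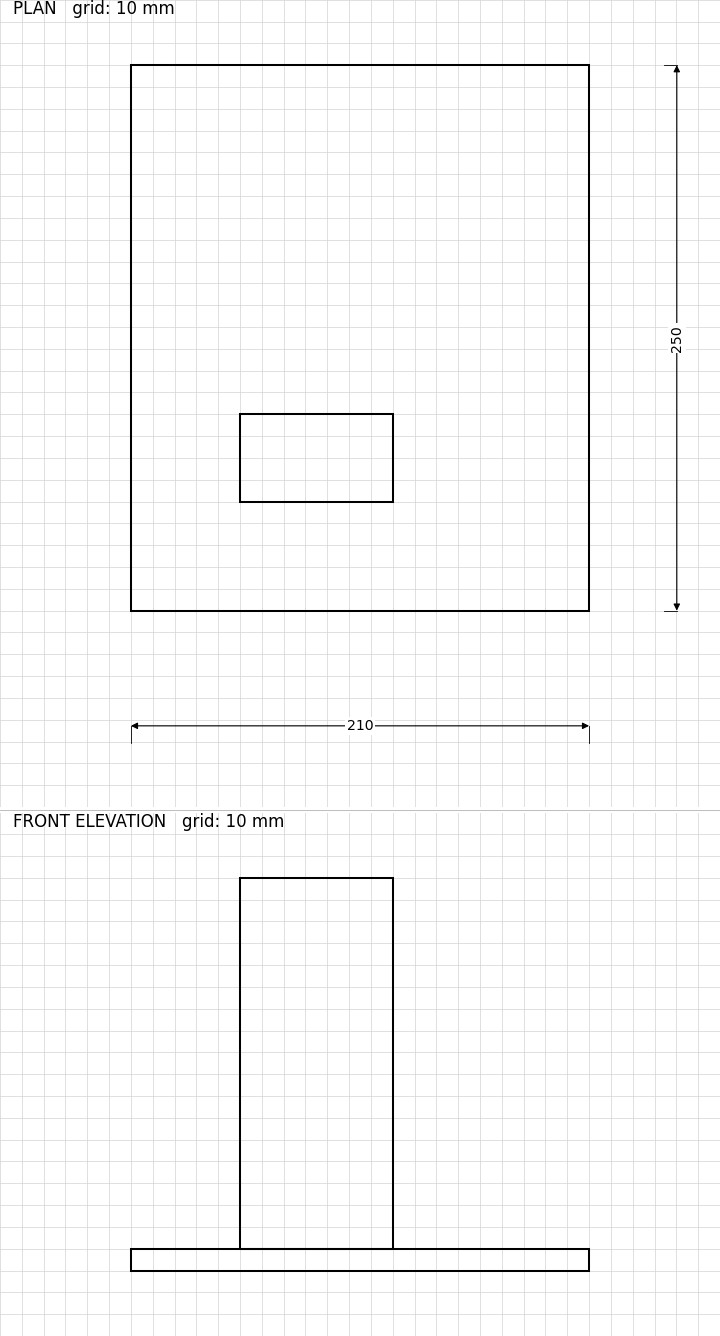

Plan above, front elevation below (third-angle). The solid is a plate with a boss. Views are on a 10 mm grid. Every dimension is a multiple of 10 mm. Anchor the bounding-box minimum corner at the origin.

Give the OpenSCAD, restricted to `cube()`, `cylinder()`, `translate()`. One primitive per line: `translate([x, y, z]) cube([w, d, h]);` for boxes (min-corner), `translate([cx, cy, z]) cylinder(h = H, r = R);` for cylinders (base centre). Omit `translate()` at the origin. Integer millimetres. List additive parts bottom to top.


cube([210, 250, 10]);
translate([50, 50, 10]) cube([70, 40, 170]);
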